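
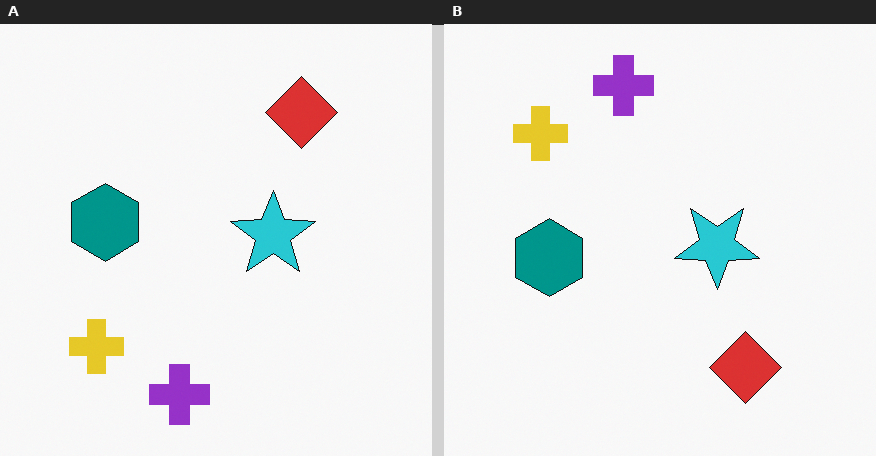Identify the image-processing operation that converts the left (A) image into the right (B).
The right (B) image is the left (A) flipped vertically (top ↔ bottom).

The purple cross is in the bottom of the left (A) image and the top of the right (B) — shapes on opposite sides of the horizontal midline have swapped in a mirror flip.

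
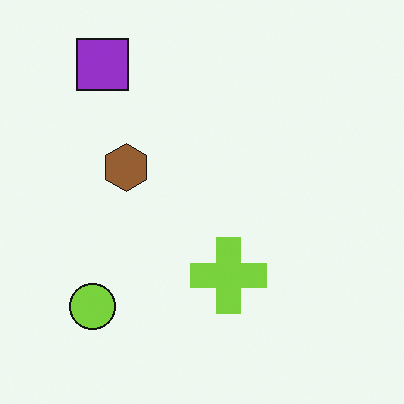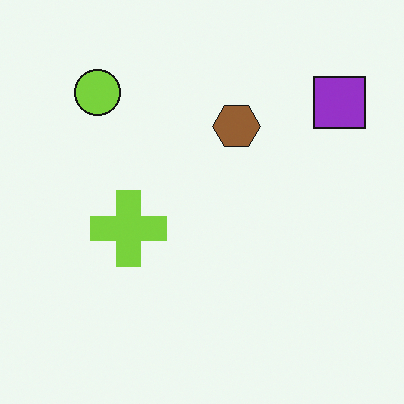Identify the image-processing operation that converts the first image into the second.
This is the original image rotated 90° clockwise.

The purple square sits in the top-left of the first image and the top-right of the second — consistent with a whole-image 90° clockwise rotation.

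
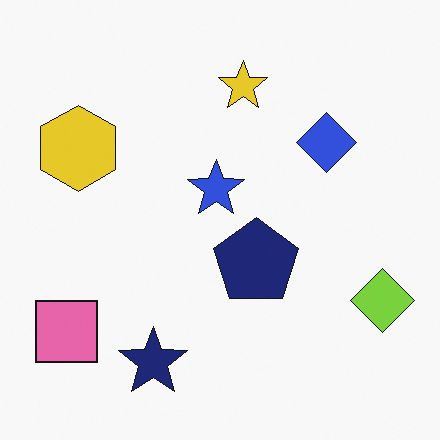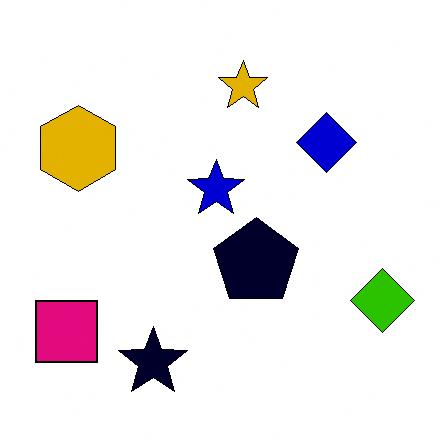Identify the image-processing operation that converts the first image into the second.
It was boosted in contrast.

Tones are pushed away from mid-grey across the whole image — a global contrast change.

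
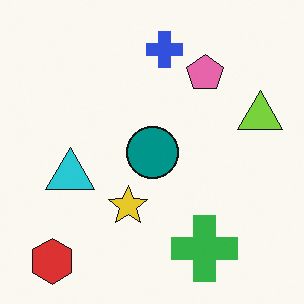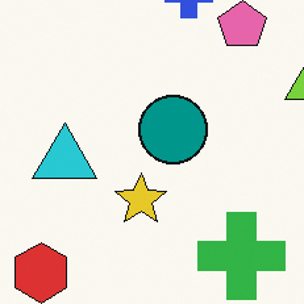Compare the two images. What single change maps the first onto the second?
This is the original image cropped slightly and scaled back up.

The visible shapes are larger and the field of view is narrower; shapes near the original edges may be partly or wholly outside the frame — a crop-and-rescale.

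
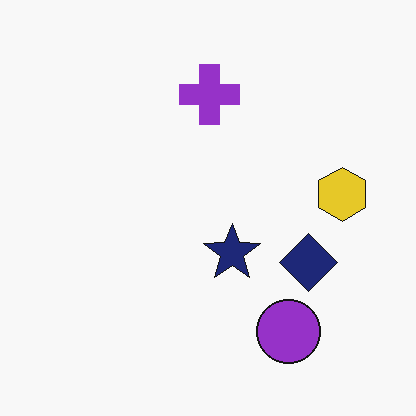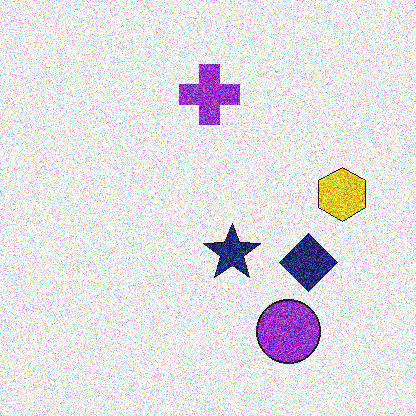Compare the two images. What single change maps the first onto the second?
The second image is the first degraded with a thick layer of grain.

Random speckle covers the whole image, including the flat background.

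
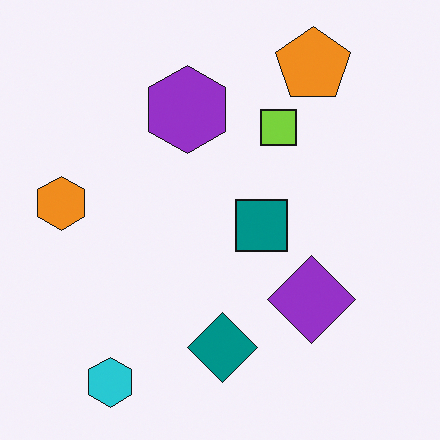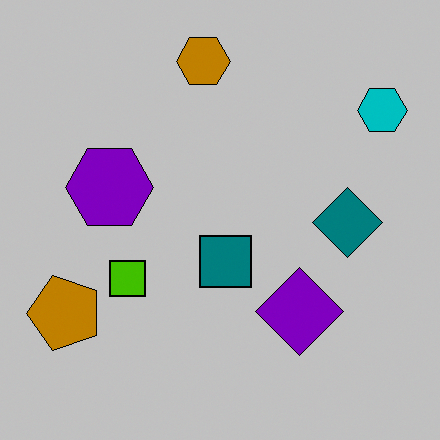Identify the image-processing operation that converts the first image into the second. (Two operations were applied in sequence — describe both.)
This is the original image aggressively posterized, then transposed (reflected across the top-left ↔ bottom-right diagonal).

Each flat color has snapped to a coarser quantized level — most visibly, the near-white background has dropped to a flat grey. Shapes have swapped their row and column positions — what was in the top-right is now in the bottom-left — a diagonal reflection.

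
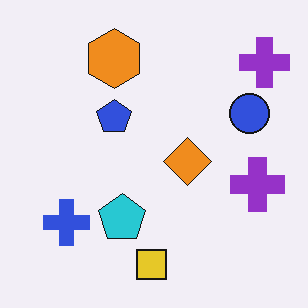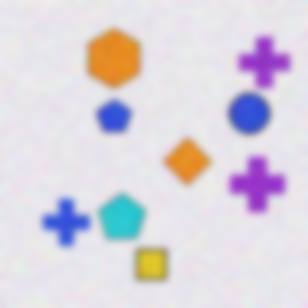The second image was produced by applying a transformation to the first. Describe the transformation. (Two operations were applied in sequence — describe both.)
The transformation is: degraded with a thick layer of grain, then noticeably gaussian-blurred.

Random speckle covers the whole image, including the flat background. Shape edges and outlines are uniformly softened across the whole image.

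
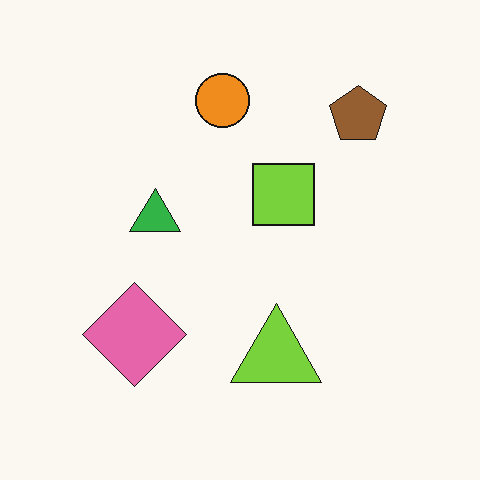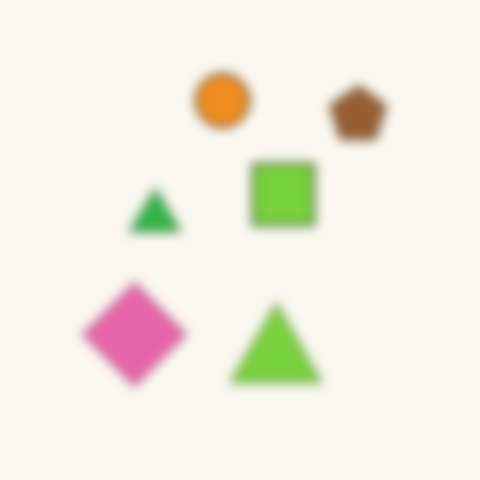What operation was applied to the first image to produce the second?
The image was heavily blurred.

Shape edges and outlines are uniformly softened across the whole image.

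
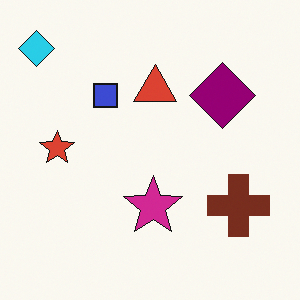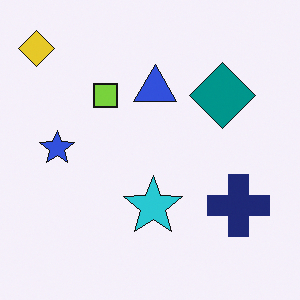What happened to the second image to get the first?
Hue-shifted by a moderate amount.

Every shape's color has rotated by the same amount around the hue wheel — a uniform hue shift.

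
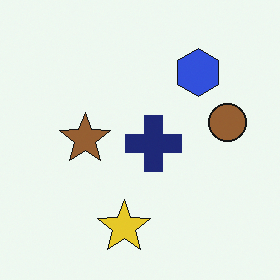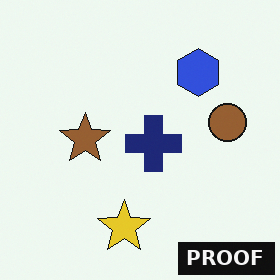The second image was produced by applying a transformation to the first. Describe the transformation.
This is the original image watermarked with the text "PROOF" in the lower-right corner.

A dark label reading "PROOF" appears in the lower-right corner.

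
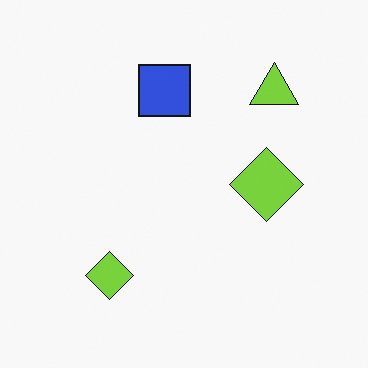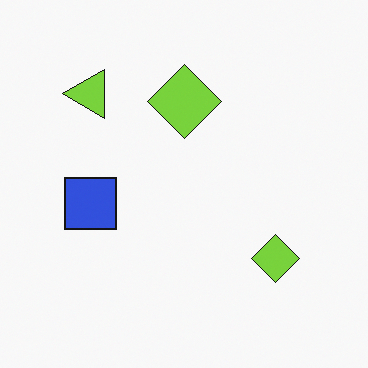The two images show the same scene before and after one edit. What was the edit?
Rotated 90° counter-clockwise.

The lime triangle sits in the top-right of the first image and the top-left of the second — consistent with a whole-image 90° counter-clockwise rotation.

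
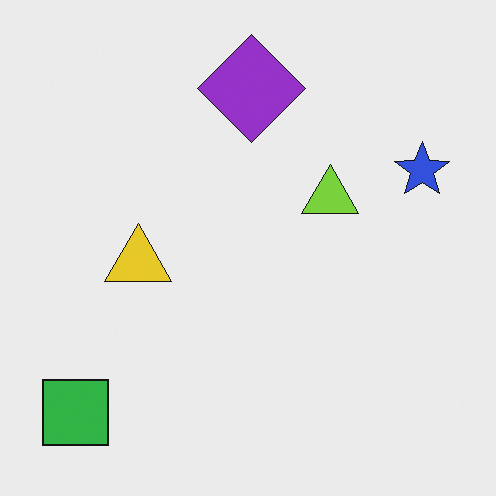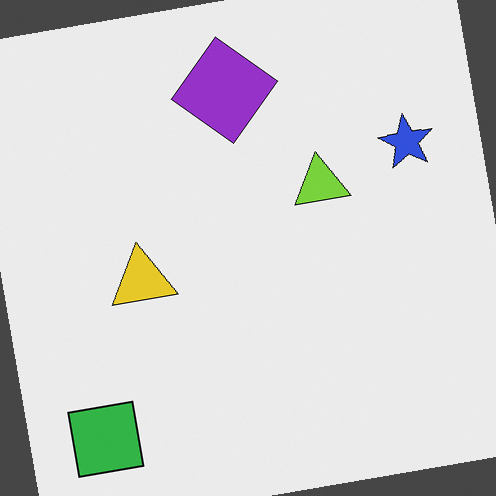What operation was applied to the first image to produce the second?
It was rotated counter-clockwise by a small amount.

Every shape is tilted by the same angle and the image corners show triangular fill wedges — a whole-image rotation by a non-right angle.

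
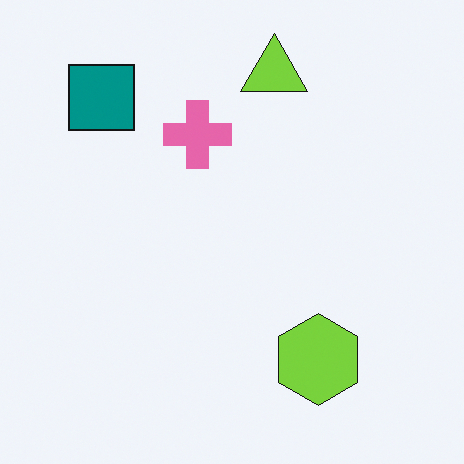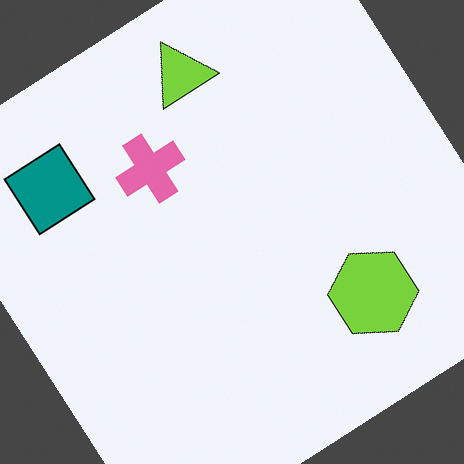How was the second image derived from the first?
The second image is the first rotated counter-clockwise by a large amount — several tens of degrees.

Every shape is tilted by the same angle and the image corners show triangular fill wedges — a whole-image rotation by a non-right angle.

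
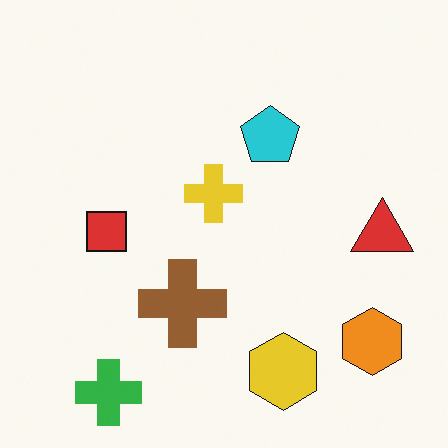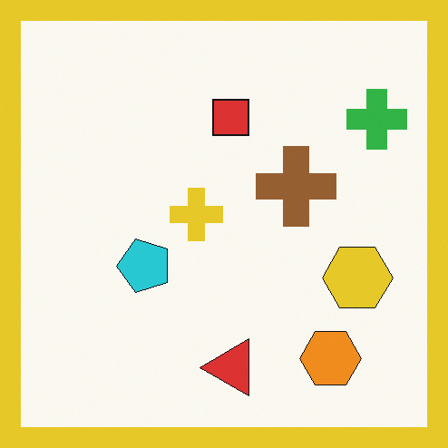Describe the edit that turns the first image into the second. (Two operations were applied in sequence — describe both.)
Transposed (reflected across the top-left ↔ bottom-right diagonal), then framed with a yellow border.

Shapes have swapped their row and column positions — what was in the top-right is now in the bottom-left — a diagonal reflection. A solid yellow frame runs around the edge of the second image, with the content slightly shrunk inside it.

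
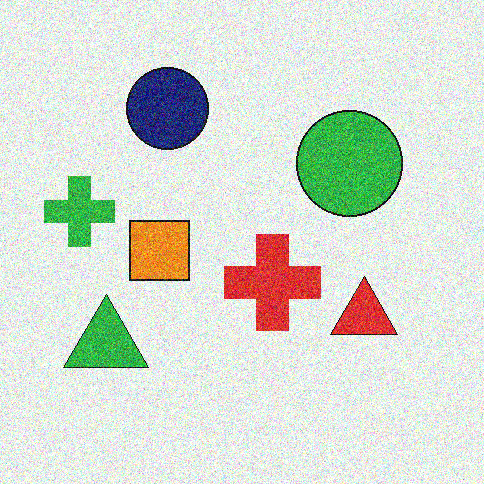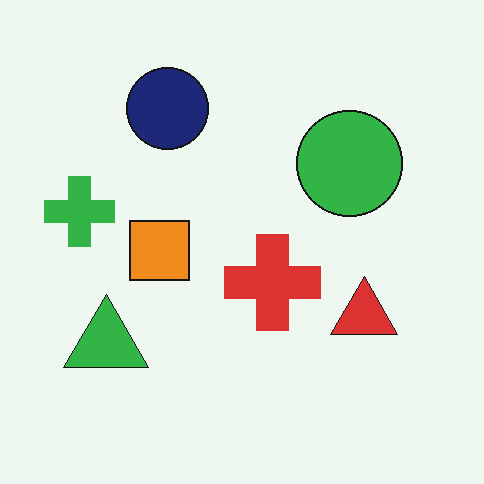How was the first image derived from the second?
Degraded with heavy additive noise.

Random speckle covers the whole image, including the flat background.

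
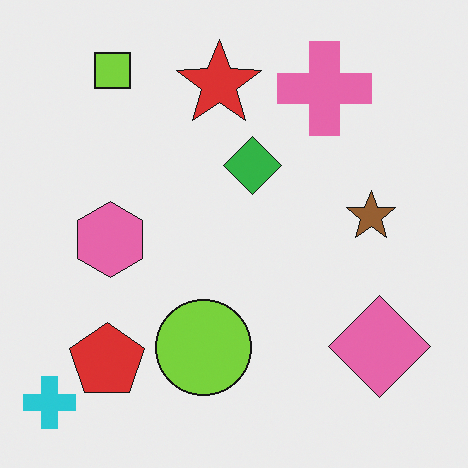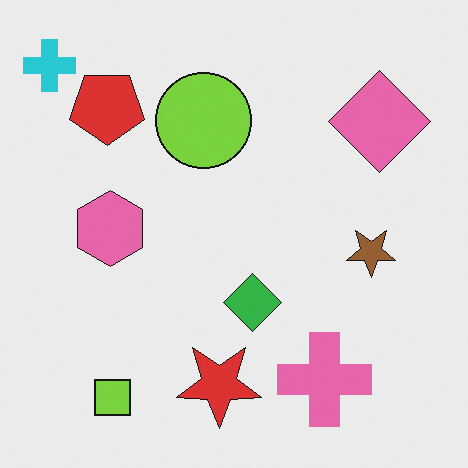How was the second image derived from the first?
The second image is the first flipped vertically (top ↔ bottom).

The cyan cross is in the bottom-left of the first image and the top-left of the second — shapes on opposite sides of the horizontal midline have swapped in a mirror flip.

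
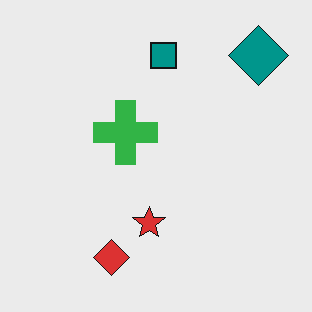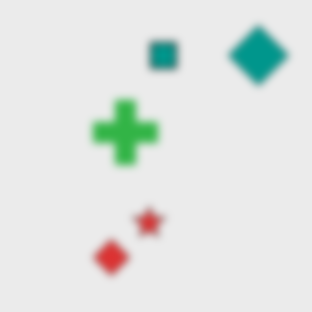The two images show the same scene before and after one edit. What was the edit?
The image was moderately blurred.

Shape edges and outlines are uniformly softened across the whole image.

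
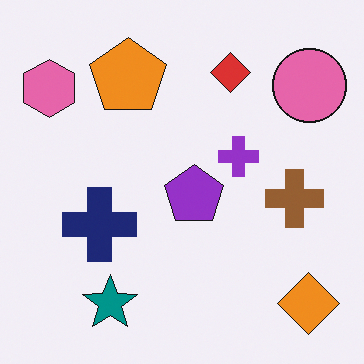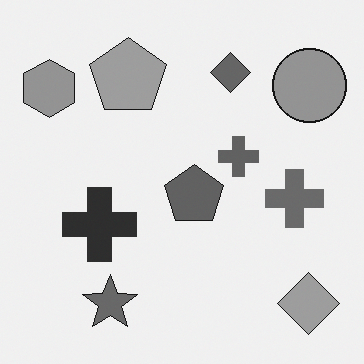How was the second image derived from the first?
It was converted to grayscale.

All color is removed — every shape is now a shade of grey.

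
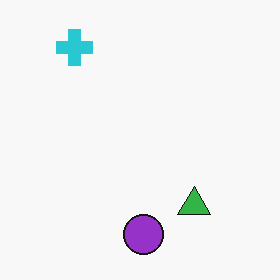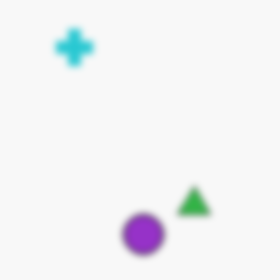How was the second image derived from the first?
The second image is the first moderately blurred.

Shape edges and outlines are uniformly softened across the whole image.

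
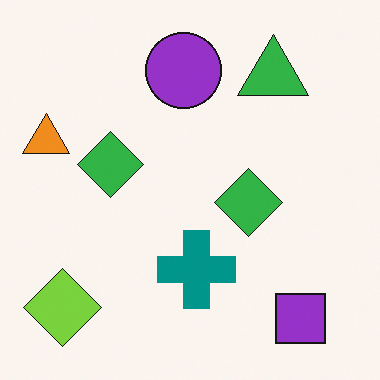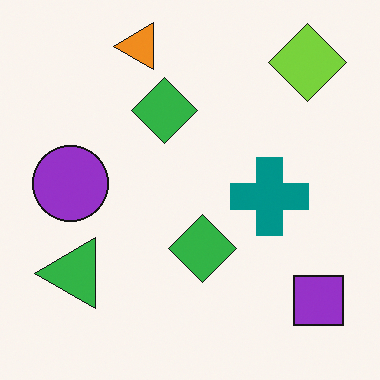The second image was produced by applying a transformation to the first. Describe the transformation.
It was transposed (reflected across the top-left ↔ bottom-right diagonal).

Shapes have swapped their row and column positions — what was in the top-right is now in the bottom-left — a diagonal reflection.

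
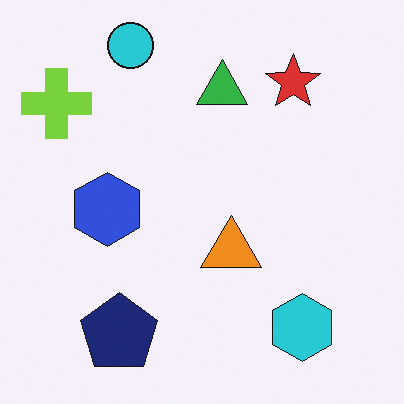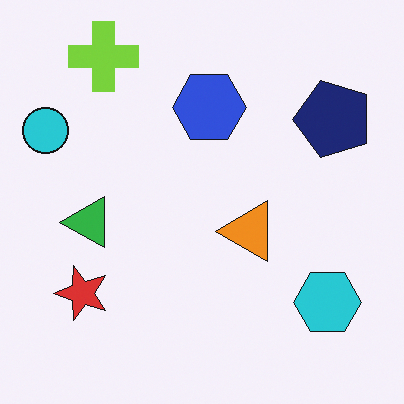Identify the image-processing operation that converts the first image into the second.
The second image is the first transposed (reflected across the top-left ↔ bottom-right diagonal).

Shapes have swapped their row and column positions — what was in the top-right is now in the bottom-left — a diagonal reflection.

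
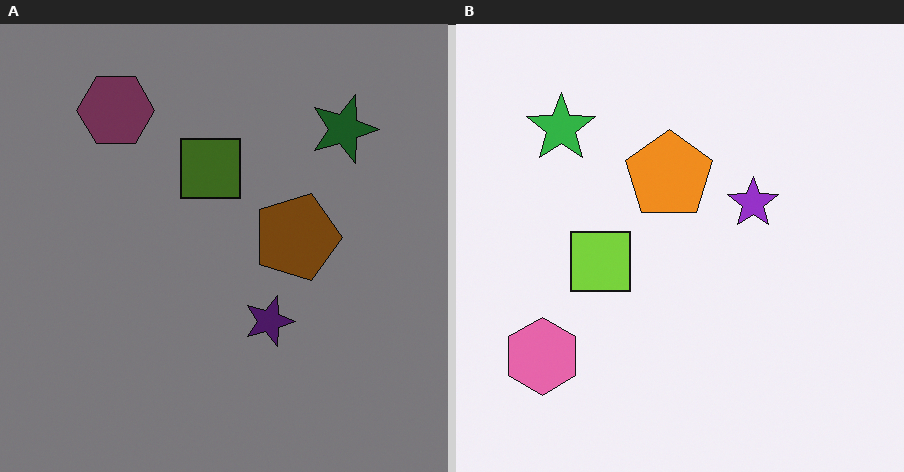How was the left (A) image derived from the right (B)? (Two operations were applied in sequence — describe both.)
The transformation is: darkened a lot, then rotated 90° clockwise.

Every pixel — background and shapes alike — is uniformly darkened. The pink hexagon sits in the bottom-left of the right (B) image and the top-left of the left (A) — consistent with a whole-image 90° clockwise rotation.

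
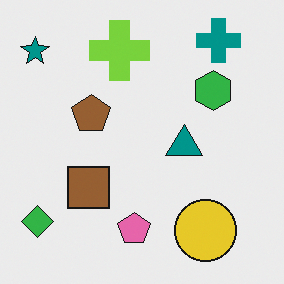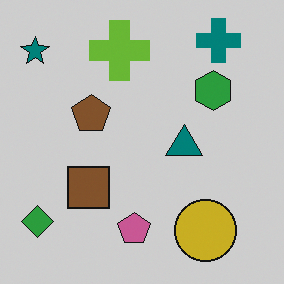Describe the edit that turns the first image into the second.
The second image is the first darkened a little.

Every pixel — background and shapes alike — is uniformly darkened.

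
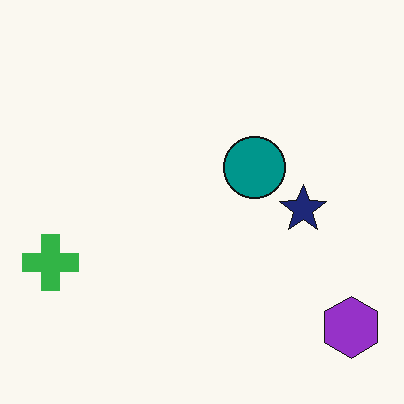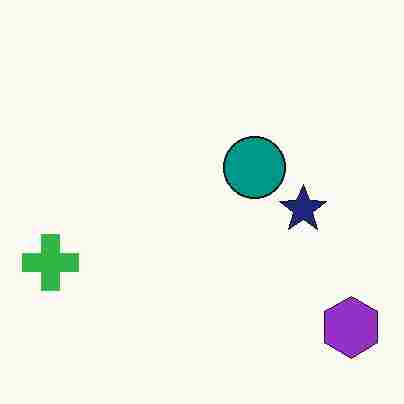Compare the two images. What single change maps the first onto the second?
The transformation is: heavily JPEG-compressed with obvious blocking artifacts.

Blocky 8×8 compression artifacts appear around shape edges and the flat background shows ringing — characteristic JPEG degradation.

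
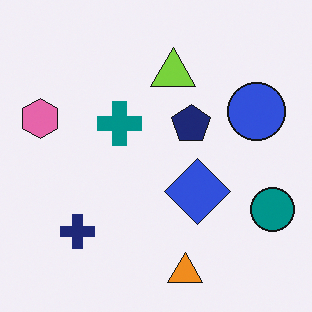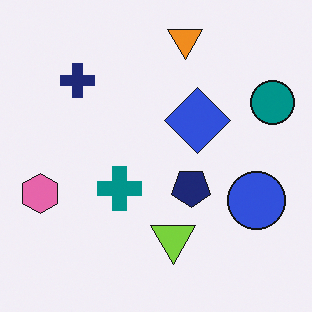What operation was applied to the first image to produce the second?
Flipped vertically (top ↔ bottom).

The orange triangle is in the bottom of the first image and the top of the second — shapes on opposite sides of the horizontal midline have swapped in a mirror flip.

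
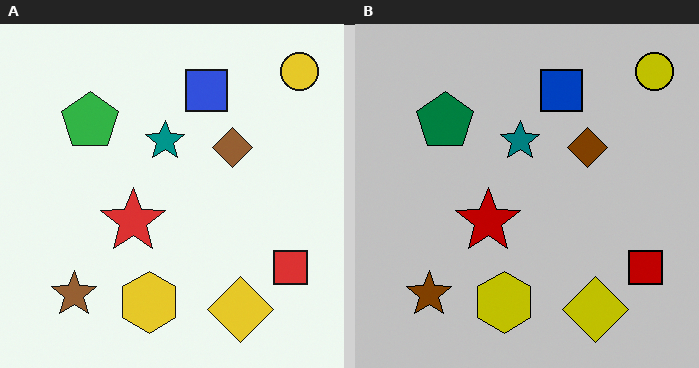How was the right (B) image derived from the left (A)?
It was aggressively posterized.

Each flat color has snapped to a coarser quantized level — most visibly, the near-white background has dropped to a flat grey.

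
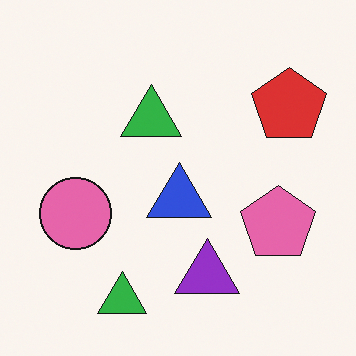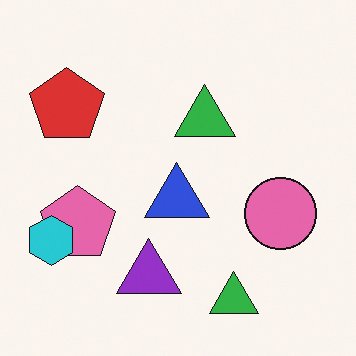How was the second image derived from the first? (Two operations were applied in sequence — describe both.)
This is the original image flipped horizontally (left ↔ right), then overlaid with an additional cyan hexagon.

The red pentagon is in the top-right of the first image and the top-left of the second — shapes on opposite sides of the vertical midline have swapped in a mirror flip. A cyan hexagon appears in the second image that is absent from the first.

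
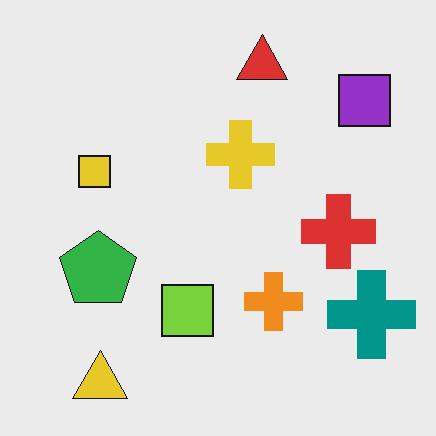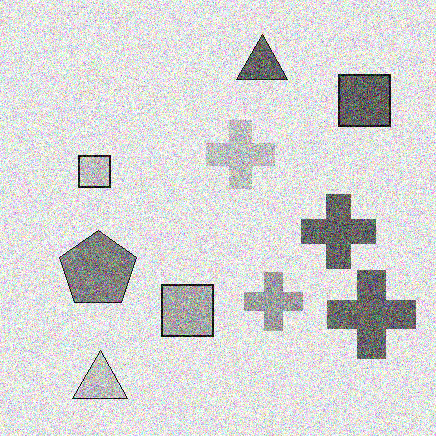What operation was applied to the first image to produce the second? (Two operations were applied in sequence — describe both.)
This is the original image converted to grayscale, then degraded with heavy additive noise.

All color is removed — every shape is now a shade of grey. Random speckle covers the whole image, including the flat background.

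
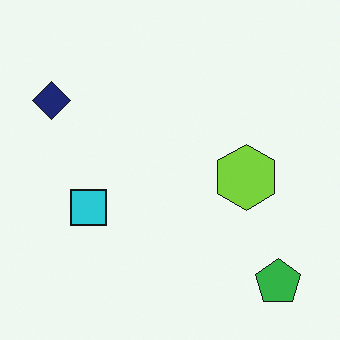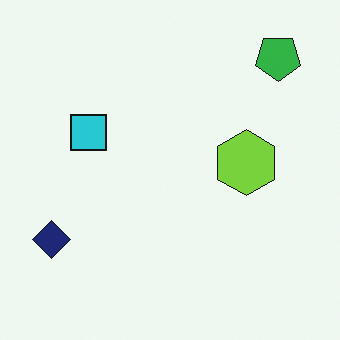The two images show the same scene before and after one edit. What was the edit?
The image was flipped vertically (top ↔ bottom).

The green pentagon is in the bottom-right of the first image and the top-right of the second — shapes on opposite sides of the horizontal midline have swapped in a mirror flip.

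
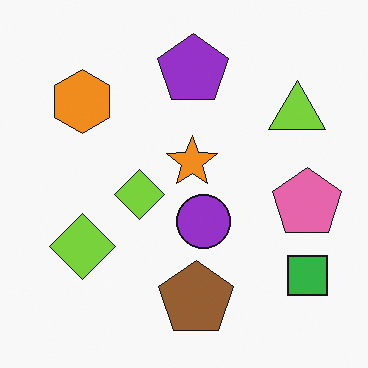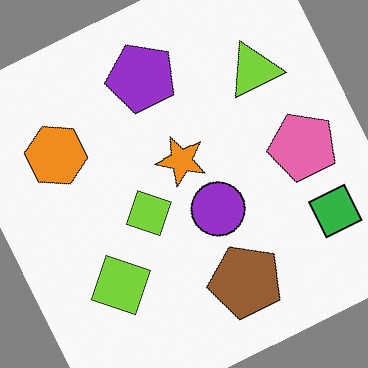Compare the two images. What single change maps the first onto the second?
The transformation is: rotated counter-clockwise by a moderate amount.

Every shape is tilted by the same angle and the image corners show triangular fill wedges — a whole-image rotation by a non-right angle.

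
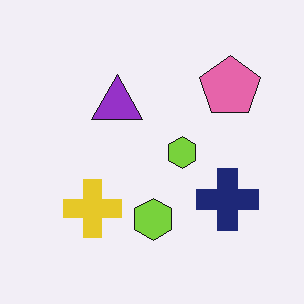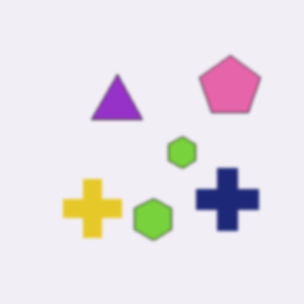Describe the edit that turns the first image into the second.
The transformation is: slightly softened.

Shape edges and outlines are uniformly softened across the whole image.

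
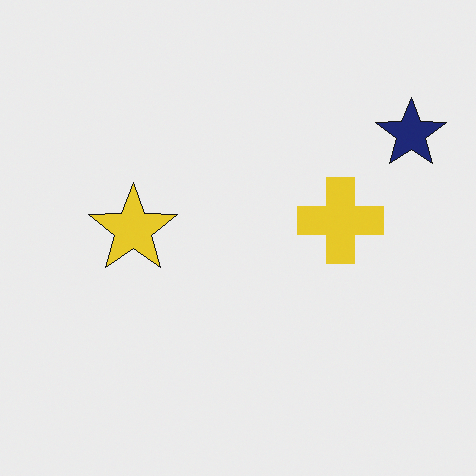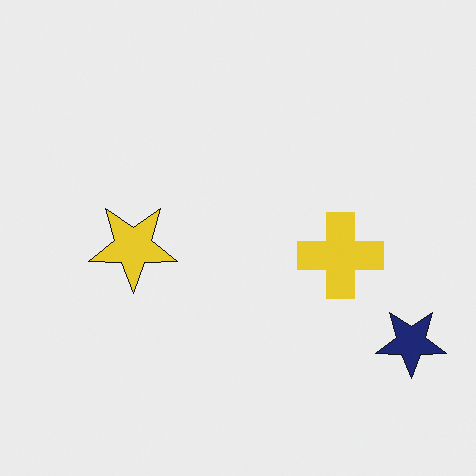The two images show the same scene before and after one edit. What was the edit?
The second image is the first flipped vertically (top ↔ bottom).

The navy star is in the top-right of the first image and the bottom-right of the second — shapes on opposite sides of the horizontal midline have swapped in a mirror flip.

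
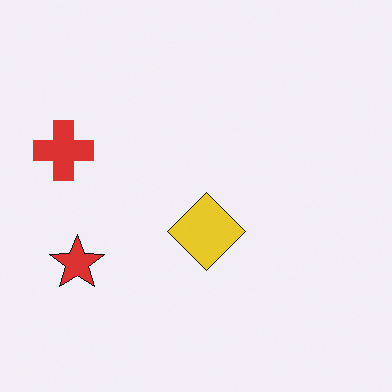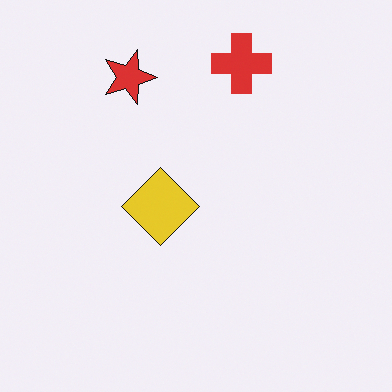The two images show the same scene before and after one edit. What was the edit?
The second image is the first rotated 90° clockwise.

The red cross sits in the left of the first image and the top of the second — consistent with a whole-image 90° clockwise rotation.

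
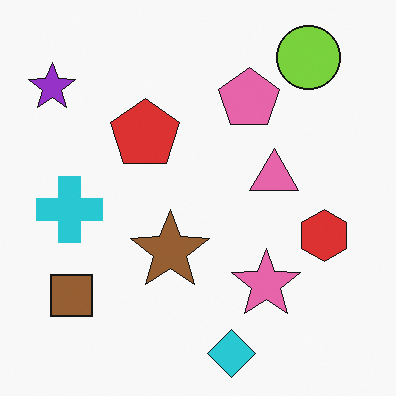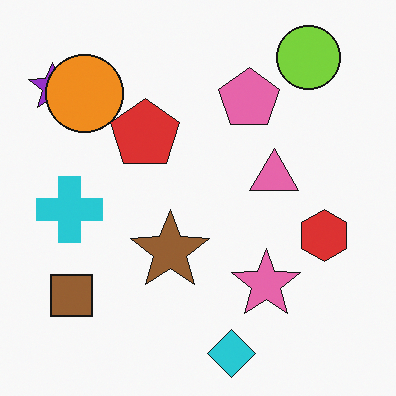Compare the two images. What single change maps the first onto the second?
It was overlaid with an additional orange circle.

An orange circle appears in the second image that is absent from the first.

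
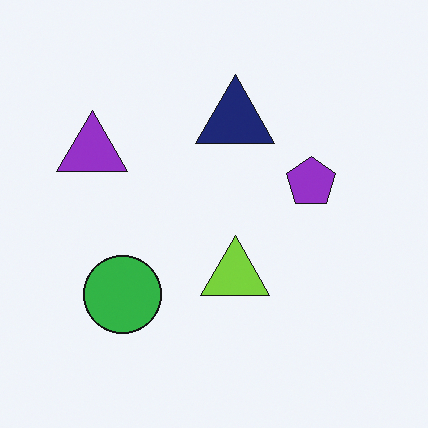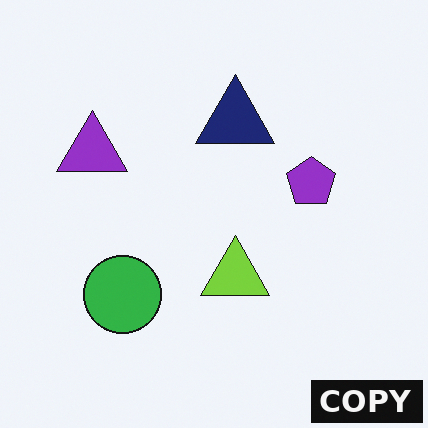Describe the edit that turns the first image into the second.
Watermarked with the text "COPY" in the lower-right corner.

A dark label reading "COPY" appears in the lower-right corner.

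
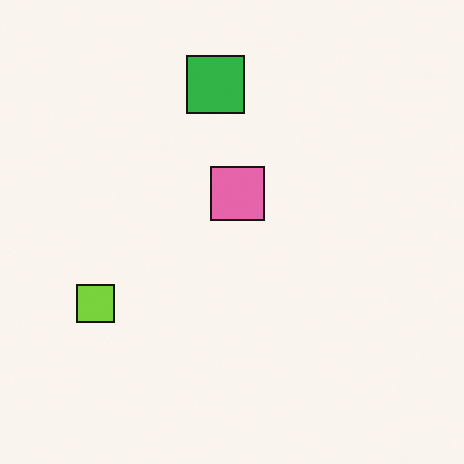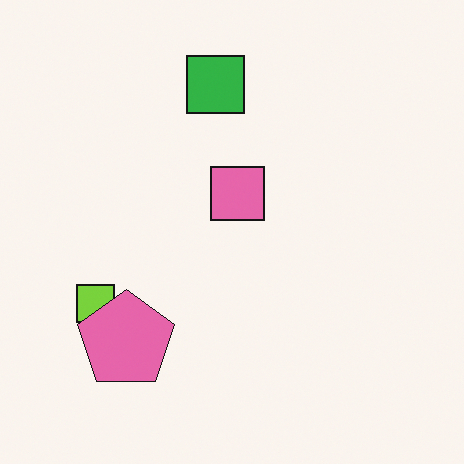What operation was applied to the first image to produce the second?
Overlaid with an additional pink pentagon.

A pink pentagon appears in the second image that is absent from the first.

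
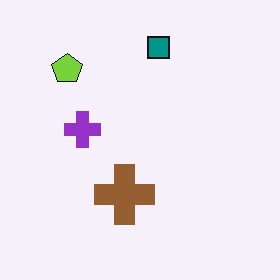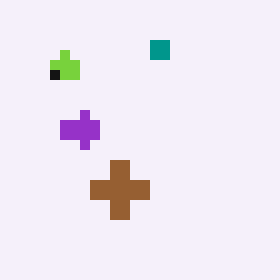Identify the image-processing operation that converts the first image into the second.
Heavily pixelated into large blocks.

Shapes are reduced to large square blocks; fine edges and outlines are lost — a downscale-then-upscale (mosaic) effect.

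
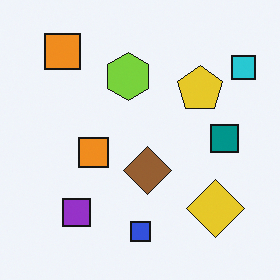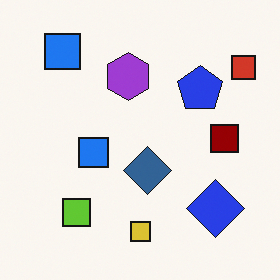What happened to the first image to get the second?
Hue-shifted through roughly half the color wheel.

Every shape's color has rotated by the same amount around the hue wheel — a uniform hue shift.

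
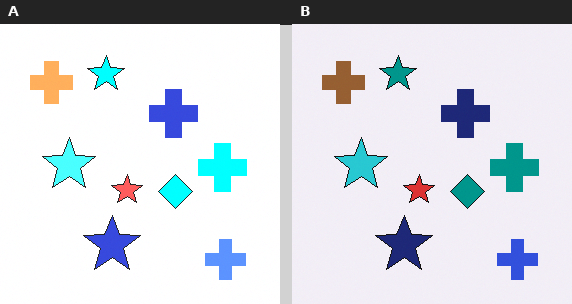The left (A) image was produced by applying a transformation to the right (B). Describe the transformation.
This is the original image noticeably brightened.

Every pixel — background and shapes alike — is uniformly brightened.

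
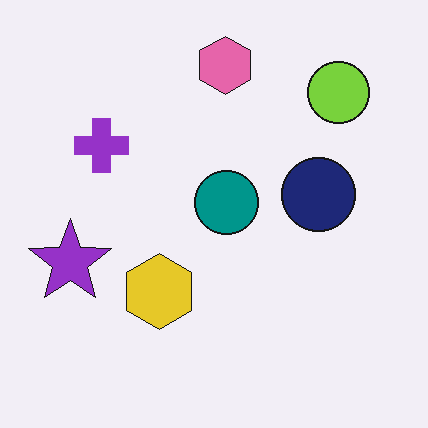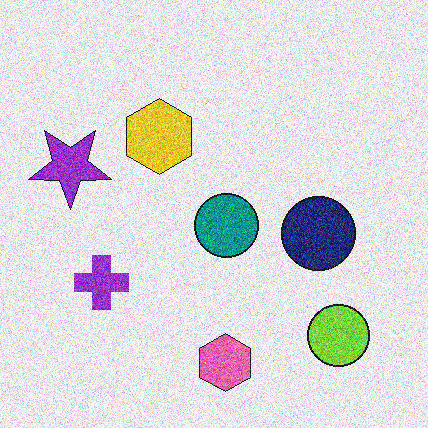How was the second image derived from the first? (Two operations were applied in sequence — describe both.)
The transformation is: degraded with heavy additive noise, then flipped vertically (top ↔ bottom).

Random speckle covers the whole image, including the flat background. The pink hexagon is in the top of the first image and the bottom of the second — shapes on opposite sides of the horizontal midline have swapped in a mirror flip.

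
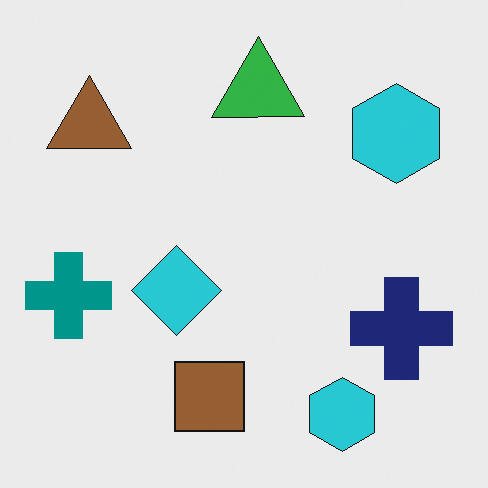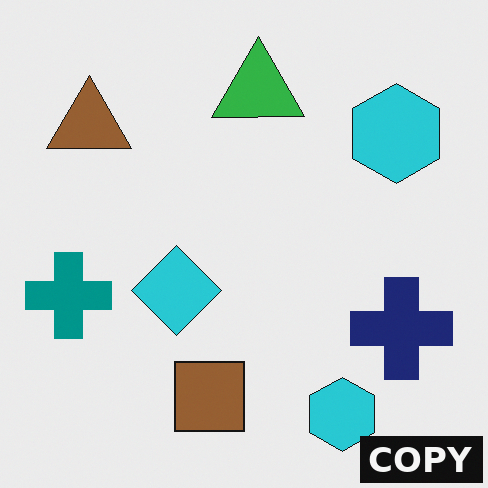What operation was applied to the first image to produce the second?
It was watermarked with the text "COPY" in the lower-right corner.

A dark label reading "COPY" appears in the lower-right corner.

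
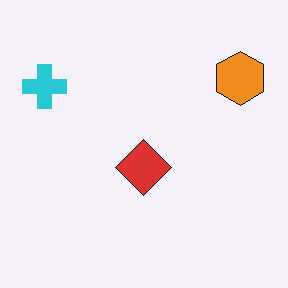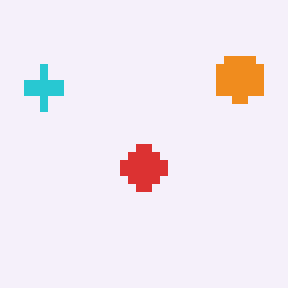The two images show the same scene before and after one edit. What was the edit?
Pixelated into visible square blocks.

Shapes are reduced to large square blocks; fine edges and outlines are lost — a downscale-then-upscale (mosaic) effect.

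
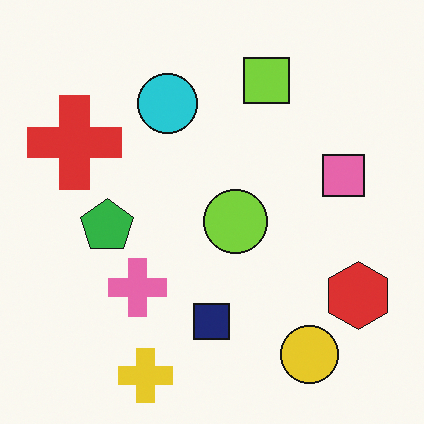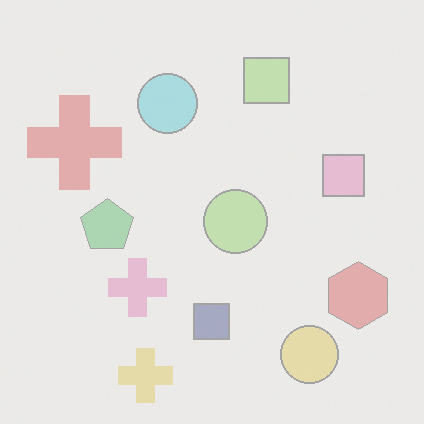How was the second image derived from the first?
The transformation is: washed out (contrast reduced).

Tones are pushed toward mid-grey across the whole image — a global contrast change.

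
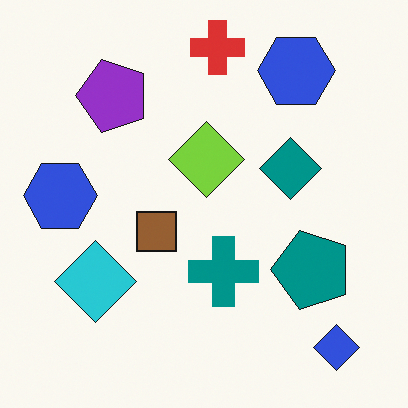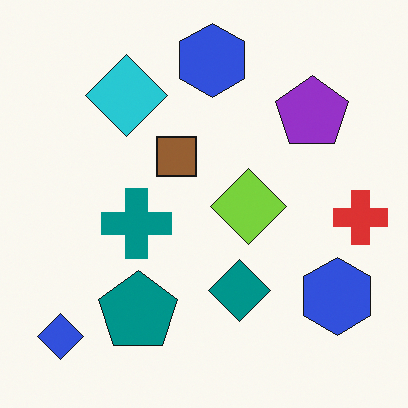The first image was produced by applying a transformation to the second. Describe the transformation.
The transformation is: rotated 90° counter-clockwise.

The blue diamond sits in the bottom-left of the second image and the bottom-right of the first — consistent with a whole-image 90° counter-clockwise rotation.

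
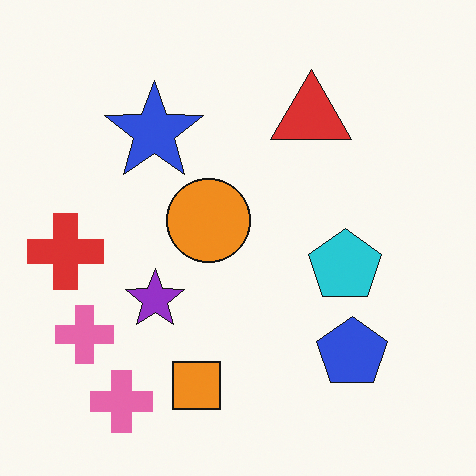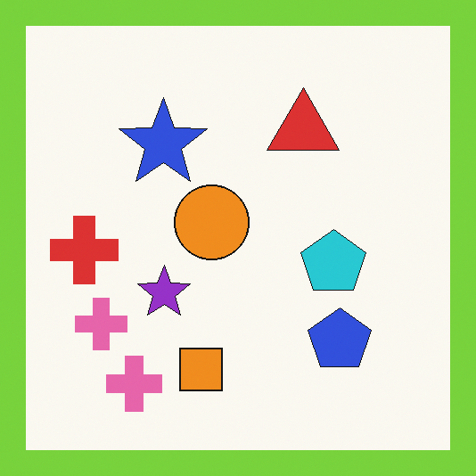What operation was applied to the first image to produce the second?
The transformation is: framed with a lime border.

A solid lime frame runs around the edge of the second image, with the content slightly shrunk inside it.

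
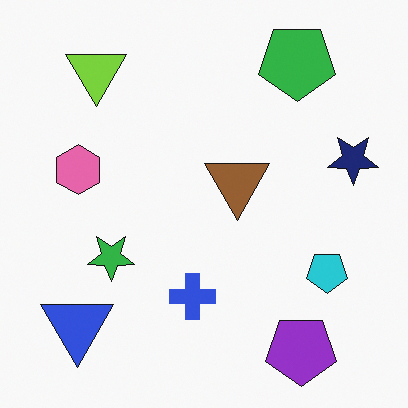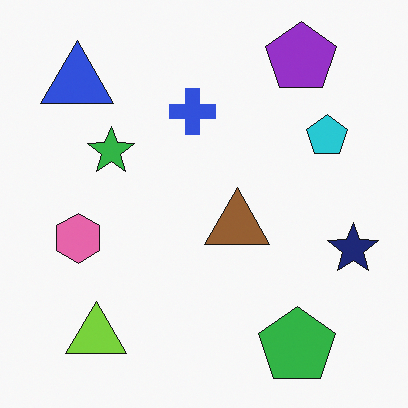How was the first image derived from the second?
The image was flipped vertically (top ↔ bottom).

The purple pentagon is in the top-right of the second image and the bottom-right of the first — shapes on opposite sides of the horizontal midline have swapped in a mirror flip.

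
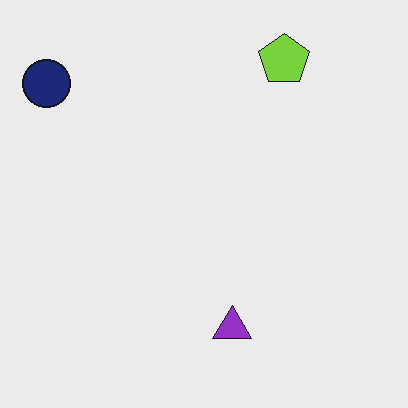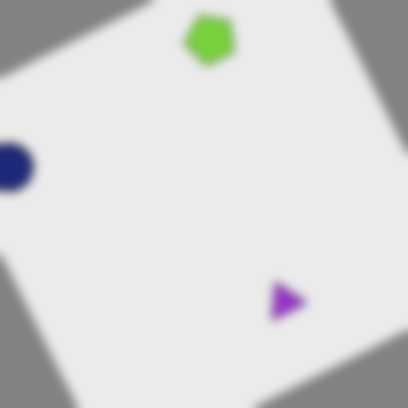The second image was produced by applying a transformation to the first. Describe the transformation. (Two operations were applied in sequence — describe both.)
The second image is the first rotated counter-clockwise by a moderate amount, then heavily blurred.

Every shape is tilted by the same angle and the image corners show triangular fill wedges — a whole-image rotation by a non-right angle. Shape edges and outlines are uniformly softened across the whole image.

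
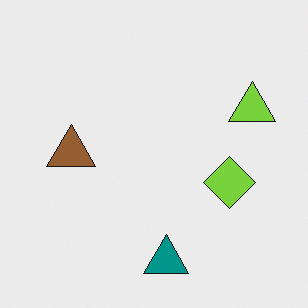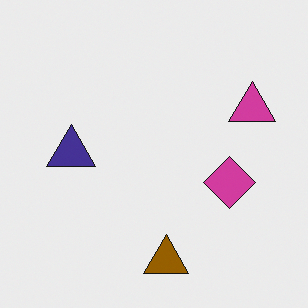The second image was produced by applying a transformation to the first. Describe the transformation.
The second image is the first hue-shifted through roughly half the color wheel.

Every shape's color has rotated by the same amount around the hue wheel — a uniform hue shift.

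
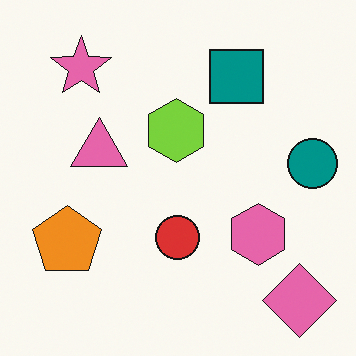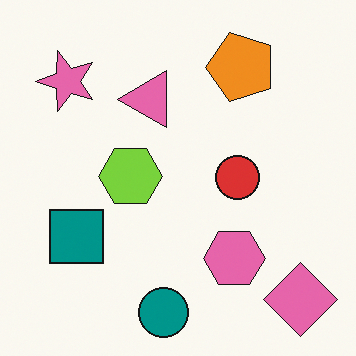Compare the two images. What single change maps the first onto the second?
It was transposed (reflected across the top-left ↔ bottom-right diagonal).

Shapes have swapped their row and column positions — what was in the top-right is now in the bottom-left — a diagonal reflection.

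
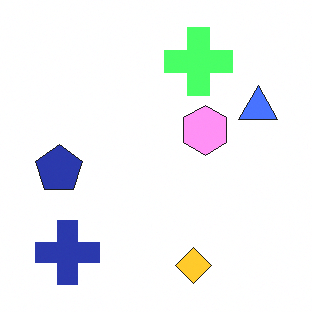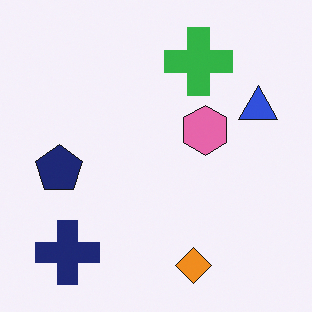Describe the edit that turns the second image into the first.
The image was brightened a lot.

Every pixel — background and shapes alike — is uniformly brightened.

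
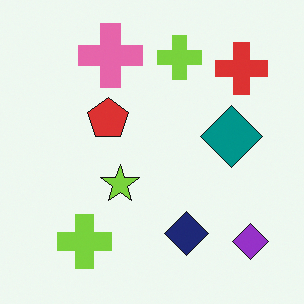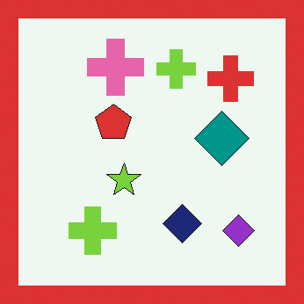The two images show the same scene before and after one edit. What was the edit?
This is the original image framed with a red border.

A solid red frame runs around the edge of the second image, with the content slightly shrunk inside it.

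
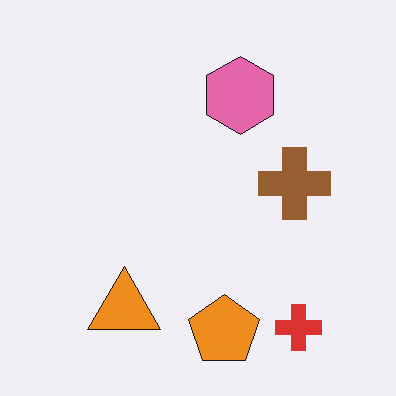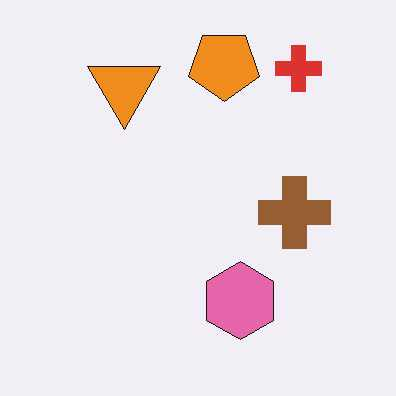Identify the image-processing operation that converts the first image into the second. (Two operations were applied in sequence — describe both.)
The transformation is: flipped vertically (top ↔ bottom), then given moderate JPEG compression.

The orange pentagon is in the bottom of the first image and the top of the second — shapes on opposite sides of the horizontal midline have swapped in a mirror flip. Blocky 8×8 compression artifacts appear around shape edges and the flat background shows ringing — characteristic JPEG degradation.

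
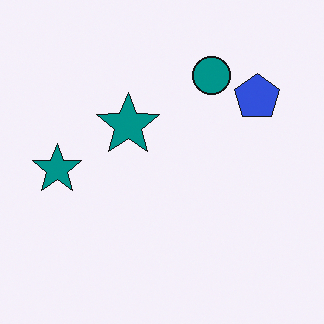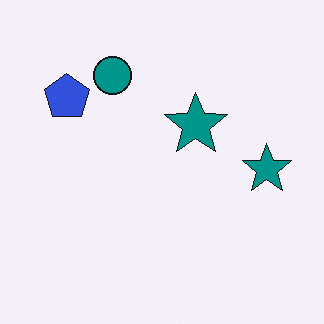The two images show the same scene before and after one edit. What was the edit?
It was flipped horizontally (left ↔ right).

The blue pentagon is in the top-right of the first image and the top-left of the second — shapes on opposite sides of the vertical midline have swapped in a mirror flip.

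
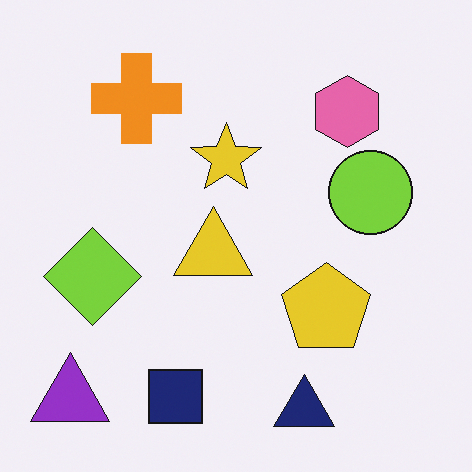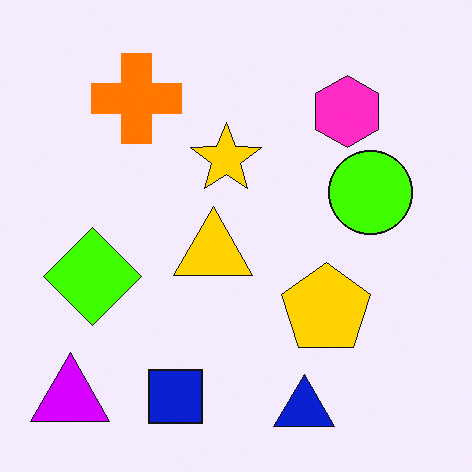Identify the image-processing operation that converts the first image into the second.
This is the original image made much more vivid (saturation change).

All colors are more vivid — a global saturation change.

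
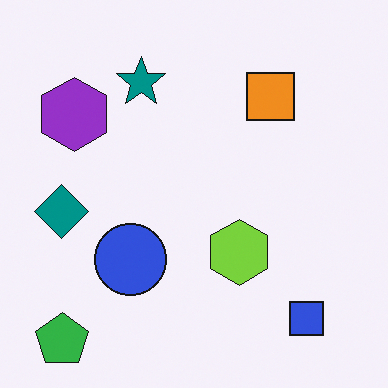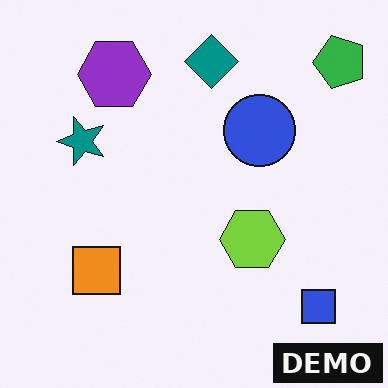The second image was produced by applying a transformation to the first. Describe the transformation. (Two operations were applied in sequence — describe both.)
Transposed (reflected across the top-left ↔ bottom-right diagonal), then watermarked with the text "DEMO" in the lower-right corner.

Shapes have swapped their row and column positions — what was in the top-right is now in the bottom-left — a diagonal reflection. A dark label reading "DEMO" appears in the lower-right corner.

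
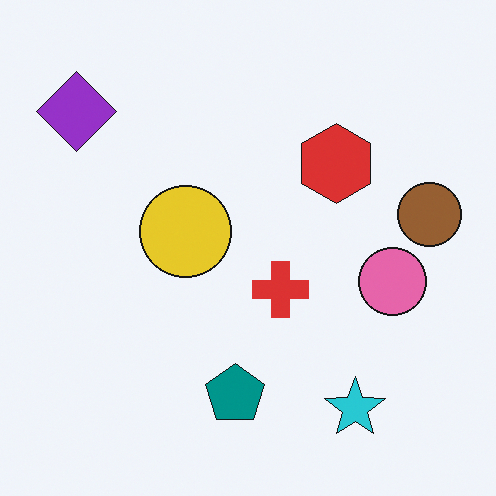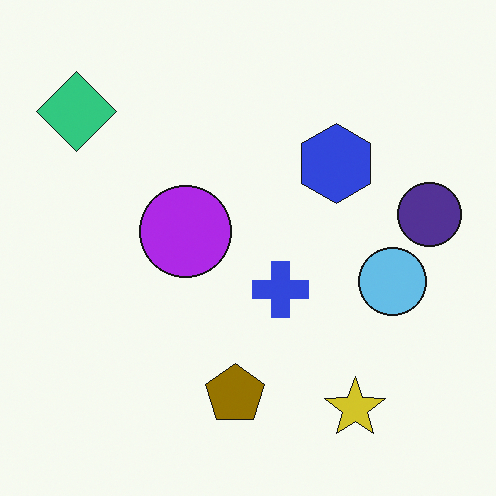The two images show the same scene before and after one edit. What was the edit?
The second image is the first hue-shifted through roughly half the color wheel.

Every shape's color has rotated by the same amount around the hue wheel — a uniform hue shift.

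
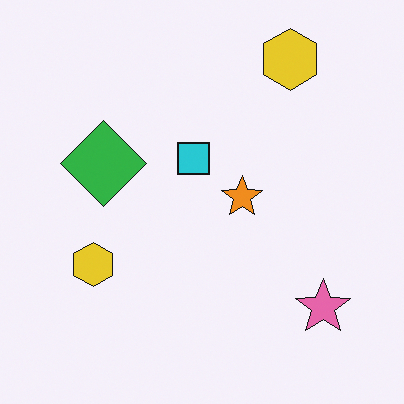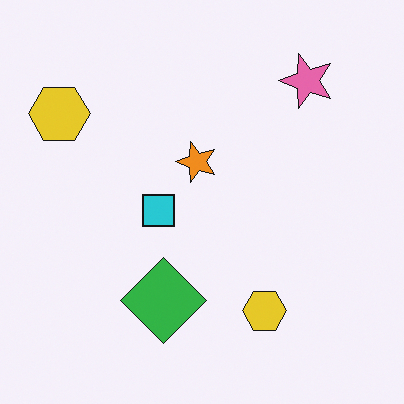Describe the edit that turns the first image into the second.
It was rotated 90° counter-clockwise.

The pink star sits in the bottom-right of the first image and the top-right of the second — consistent with a whole-image 90° counter-clockwise rotation.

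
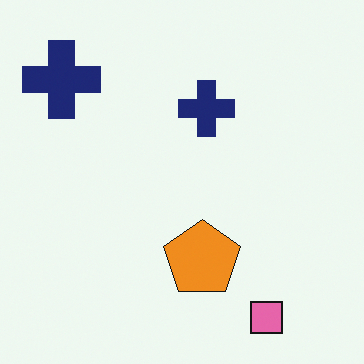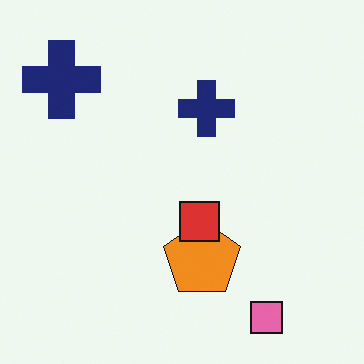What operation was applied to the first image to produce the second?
This is the original image overlaid with an additional red square.

A red square appears in the second image that is absent from the first.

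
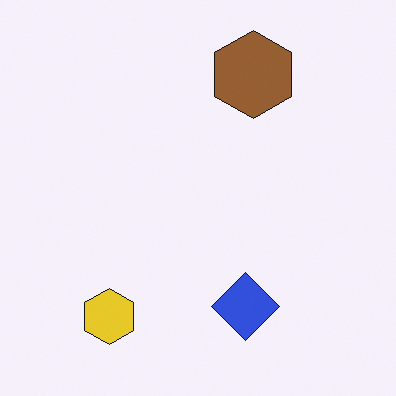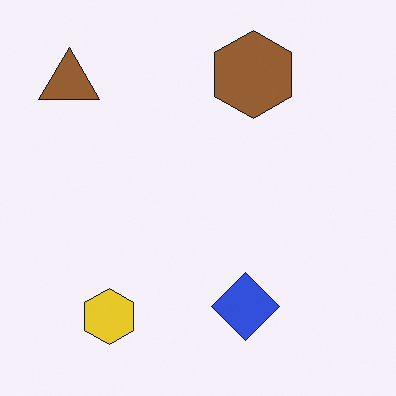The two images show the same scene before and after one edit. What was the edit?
Overlaid with an additional brown triangle.

A brown triangle appears in the second image that is absent from the first.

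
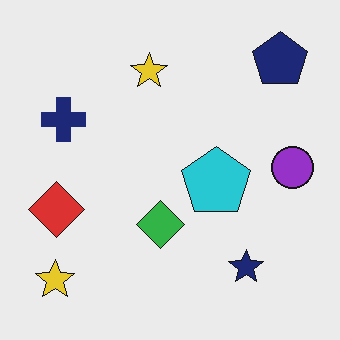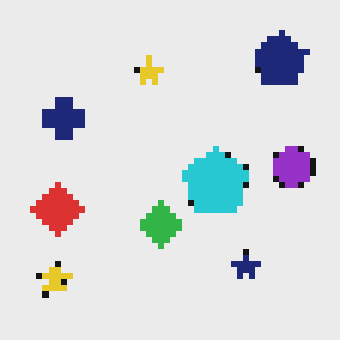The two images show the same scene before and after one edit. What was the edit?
The second image is the first moderately pixelated.

Shapes are reduced to large square blocks; fine edges and outlines are lost — a downscale-then-upscale (mosaic) effect.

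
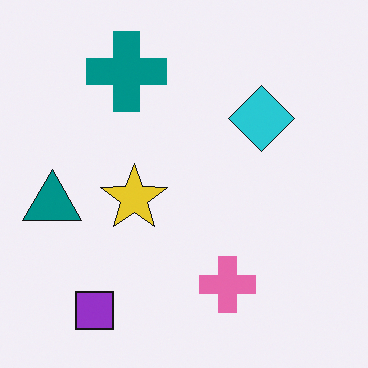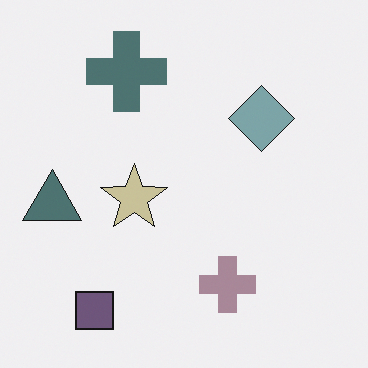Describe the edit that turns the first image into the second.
The transformation is: heavily desaturated.

All colors are more muted and greyish — a global saturation change.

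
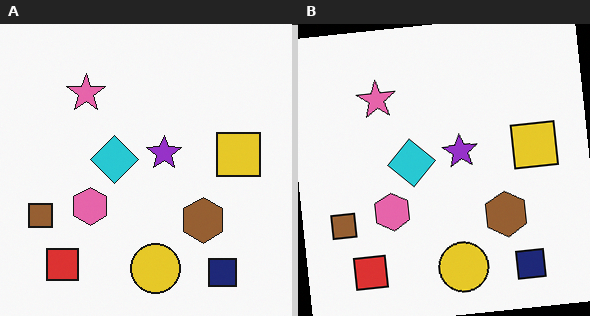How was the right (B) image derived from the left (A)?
The transformation is: rotated counter-clockwise by a slight angle.

Every shape is tilted by the same angle and the image corners show triangular fill wedges — a whole-image rotation by a non-right angle.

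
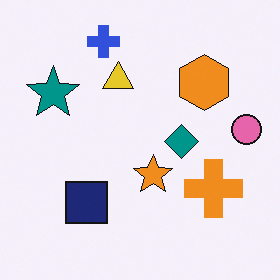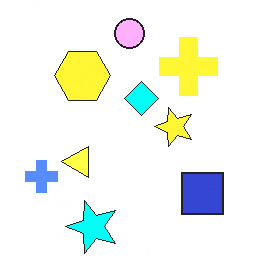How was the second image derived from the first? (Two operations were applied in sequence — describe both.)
This is the original image brightened a lot, then rotated 90° counter-clockwise.

Every pixel — background and shapes alike — is uniformly brightened. The pink circle sits in the right of the first image and the top of the second — consistent with a whole-image 90° counter-clockwise rotation.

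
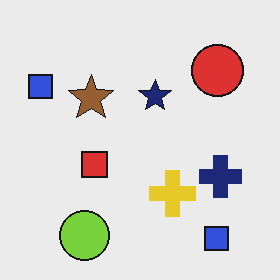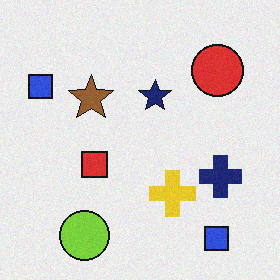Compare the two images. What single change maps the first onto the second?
Degraded with subtle gaussian noise.

Random speckle covers the whole image, including the flat background.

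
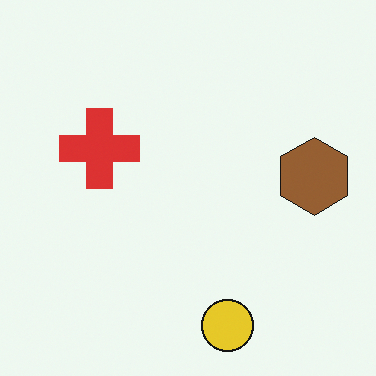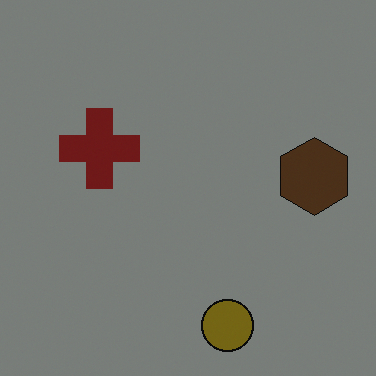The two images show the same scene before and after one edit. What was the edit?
The second image is the first substantially darkened.

Every pixel — background and shapes alike — is uniformly darkened.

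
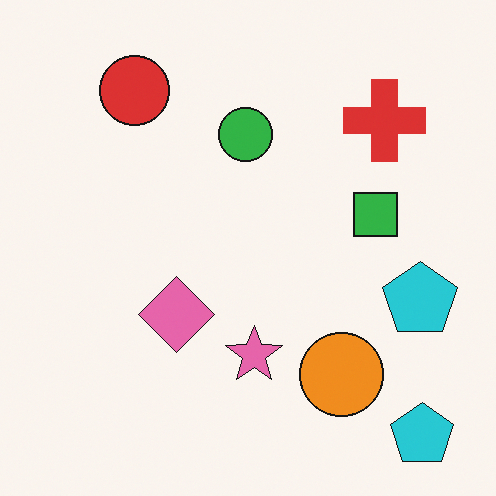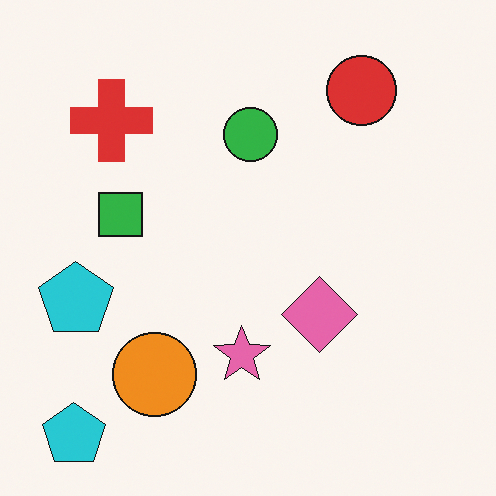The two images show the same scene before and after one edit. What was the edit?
The transformation is: flipped horizontally (left ↔ right).

The red cross is in the top-right of the first image and the top-left of the second — shapes on opposite sides of the vertical midline have swapped in a mirror flip.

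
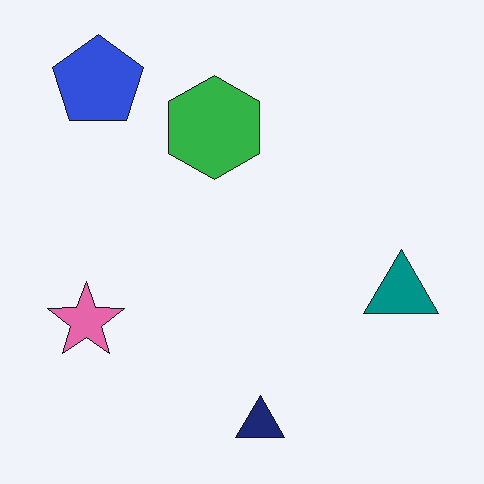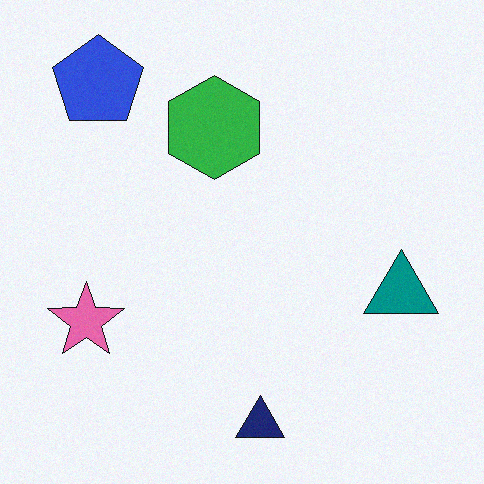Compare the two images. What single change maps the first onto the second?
It was degraded with subtle gaussian noise.

Random speckle covers the whole image, including the flat background.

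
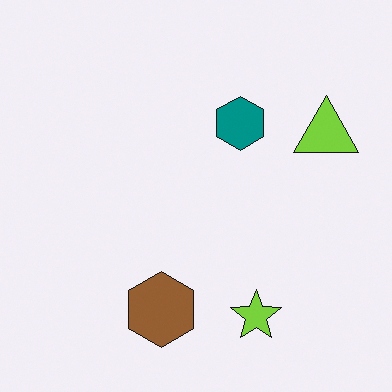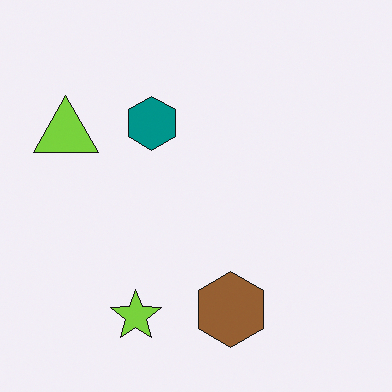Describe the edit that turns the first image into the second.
This is the original image flipped horizontally (left ↔ right).

The lime triangle is in the right of the first image and the left of the second — shapes on opposite sides of the vertical midline have swapped in a mirror flip.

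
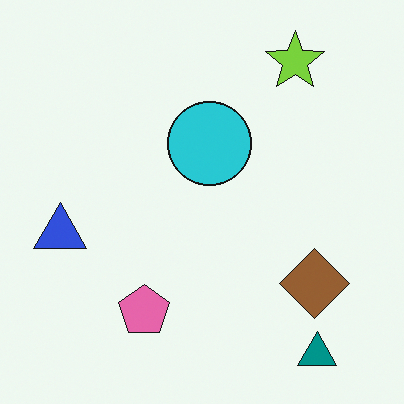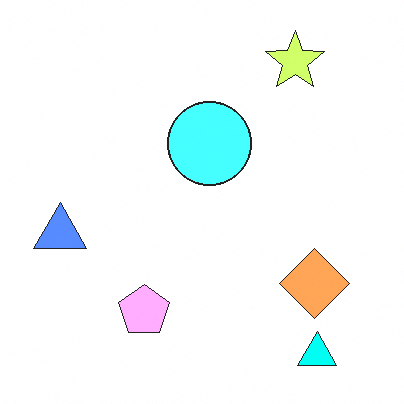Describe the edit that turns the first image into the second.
The image was noticeably brightened.

Every pixel — background and shapes alike — is uniformly brightened.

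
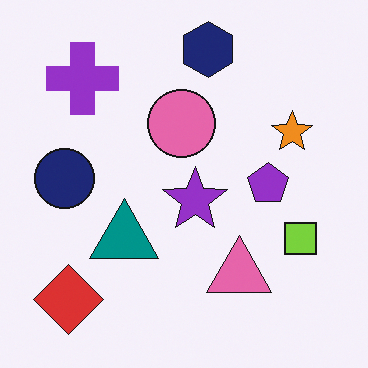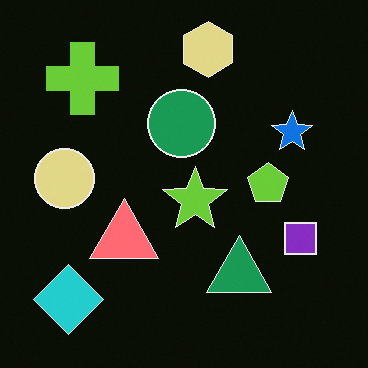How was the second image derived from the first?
The second image is the first color-inverted (negative).

The light background has become dark and every shape's color is its complement — a photographic negative.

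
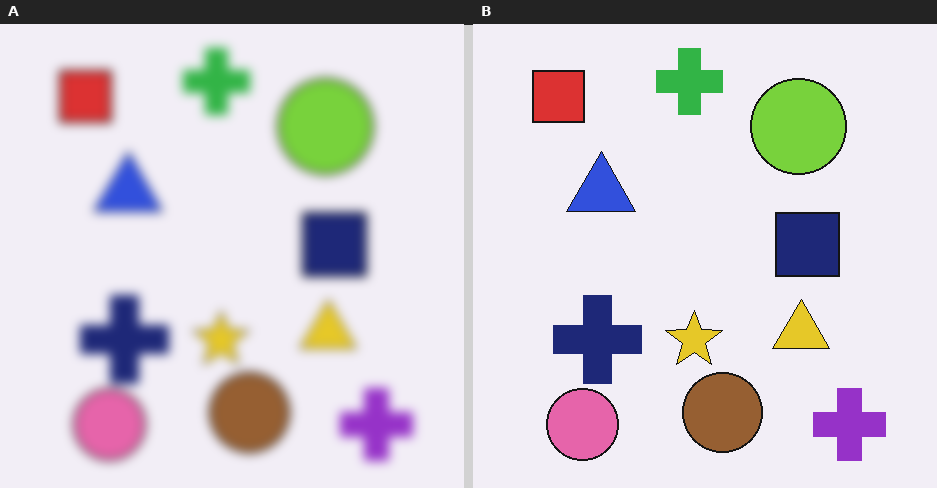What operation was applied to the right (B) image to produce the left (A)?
This is the original image heavily blurred.

Shape edges and outlines are uniformly softened across the whole image.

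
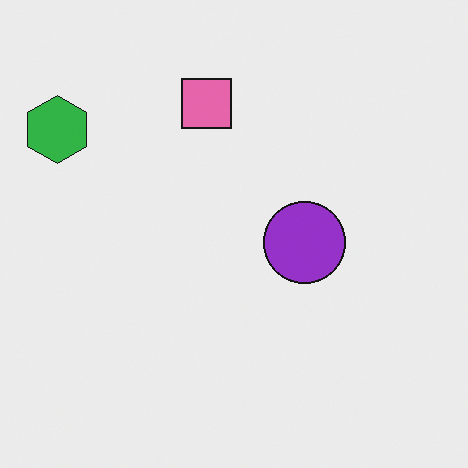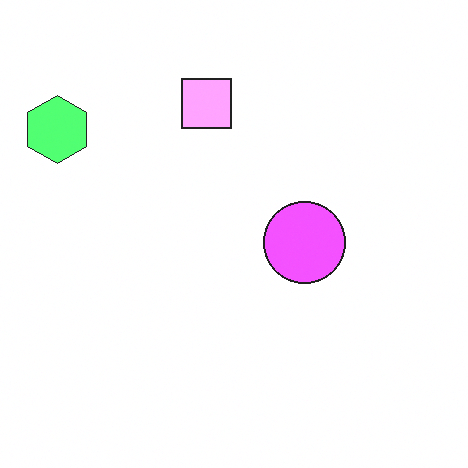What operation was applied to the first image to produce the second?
The transformation is: noticeably brightened.

Every pixel — background and shapes alike — is uniformly brightened.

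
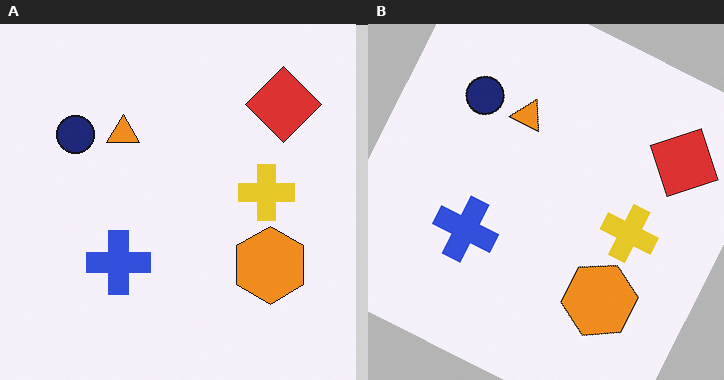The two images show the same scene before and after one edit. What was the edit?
The transformation is: rotated clockwise by a moderate amount.

Every shape is tilted by the same angle and the image corners show triangular fill wedges — a whole-image rotation by a non-right angle.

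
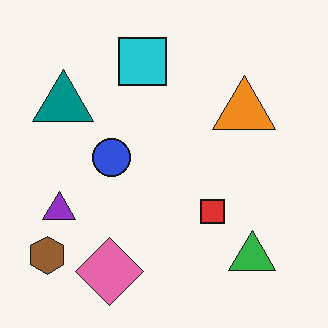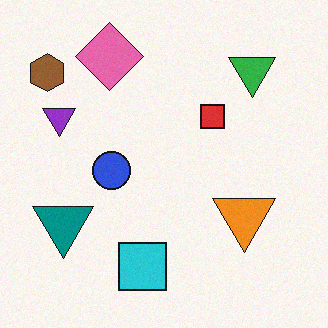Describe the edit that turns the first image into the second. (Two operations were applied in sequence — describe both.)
This is the original image degraded with light additive noise, then flipped vertically (top ↔ bottom).

Random speckle covers the whole image, including the flat background. The pink diamond is in the bottom-left of the first image and the top-left of the second — shapes on opposite sides of the horizontal midline have swapped in a mirror flip.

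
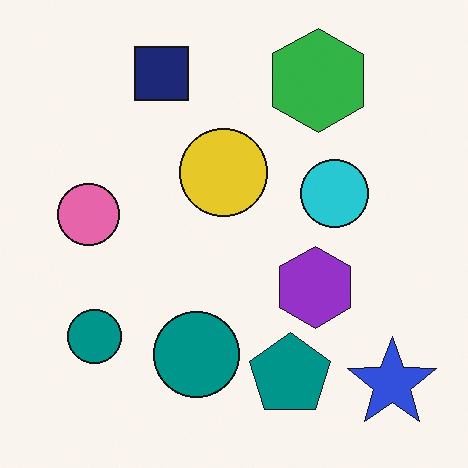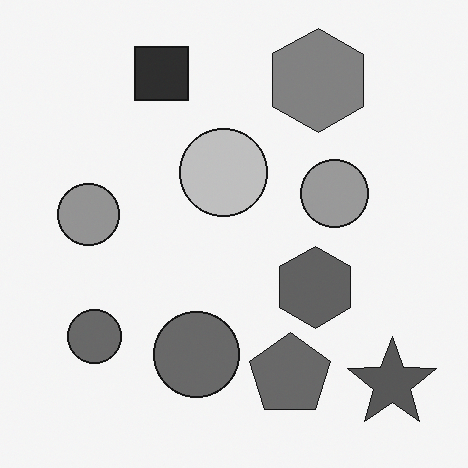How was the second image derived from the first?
It was converted to grayscale.

All color is removed — every shape is now a shade of grey.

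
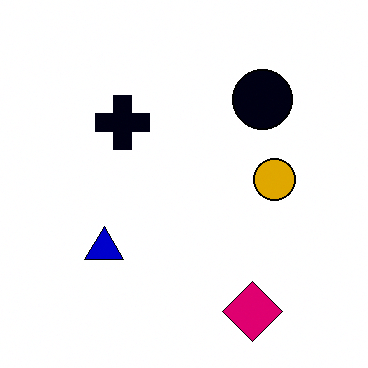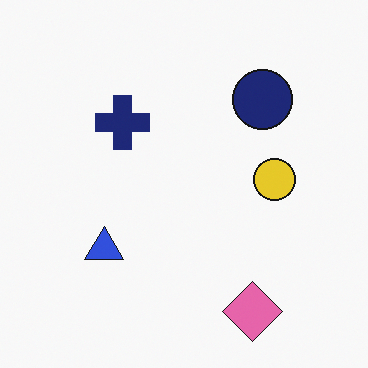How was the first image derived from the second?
The first image is the second given much higher contrast.

Tones are pushed away from mid-grey across the whole image — a global contrast change.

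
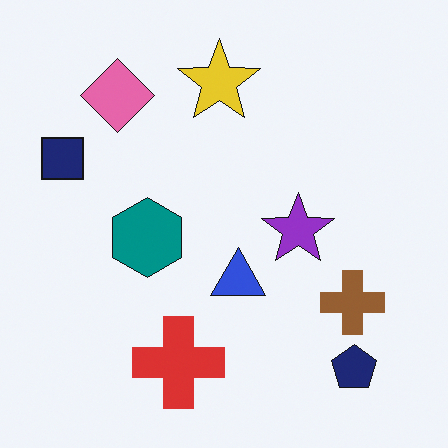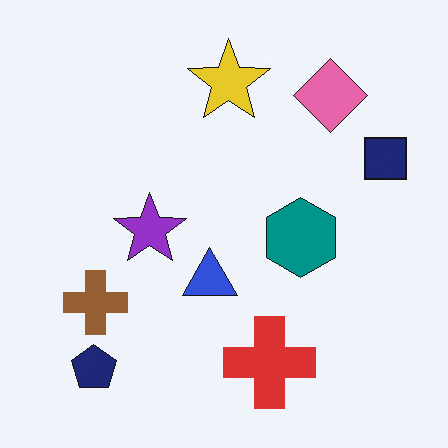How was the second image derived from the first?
The second image is the first flipped horizontally (left ↔ right).

The navy square is in the left of the first image and the right of the second — shapes on opposite sides of the vertical midline have swapped in a mirror flip.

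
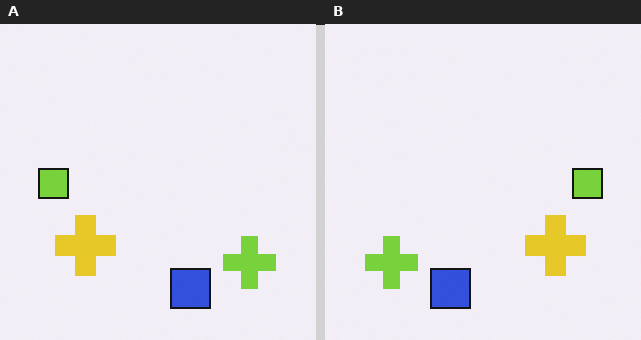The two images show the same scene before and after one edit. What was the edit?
It was flipped horizontally (left ↔ right).

The lime square is in the left of the left (A) image and the right of the right (B) — shapes on opposite sides of the vertical midline have swapped in a mirror flip.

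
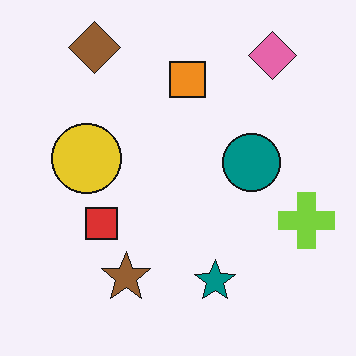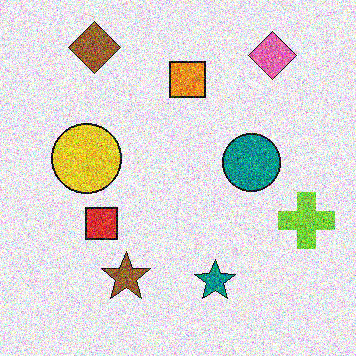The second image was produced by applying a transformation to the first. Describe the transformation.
This is the original image degraded with a thick layer of grain.

Random speckle covers the whole image, including the flat background.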